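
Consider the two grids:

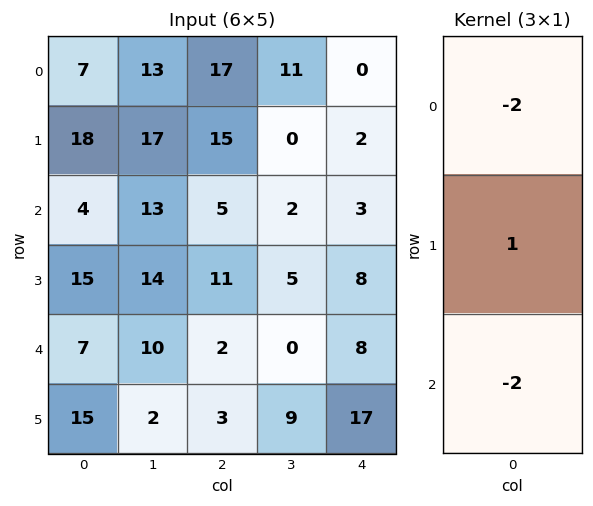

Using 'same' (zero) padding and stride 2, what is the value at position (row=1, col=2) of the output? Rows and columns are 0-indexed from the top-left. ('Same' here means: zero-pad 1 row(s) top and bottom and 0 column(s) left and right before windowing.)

-17

The receptive field on the zero-padded input at this output position is [2 / 3 / 8]. Elementwise product with the kernel and sum: 2·-2 + 3·1 + 8·-2.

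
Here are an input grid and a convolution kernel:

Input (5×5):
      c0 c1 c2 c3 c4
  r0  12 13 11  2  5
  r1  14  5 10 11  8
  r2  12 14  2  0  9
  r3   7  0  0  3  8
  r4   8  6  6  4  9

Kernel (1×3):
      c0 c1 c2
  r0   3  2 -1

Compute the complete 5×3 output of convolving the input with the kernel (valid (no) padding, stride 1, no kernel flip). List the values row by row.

51 59 32
42 24 44
62 46 -3
21 -3 -2
30 26 17

Output[0,0]: The receptive field on the input at this output position is [12 13 11]. Elementwise product with the kernel and sum: 12·3 + 13·2 + 11·-1.
Output[0,1]: The receptive field on the input at this output position is [13 11 2]. Elementwise product with the kernel and sum: 13·3 + 11·2 + 2·-1.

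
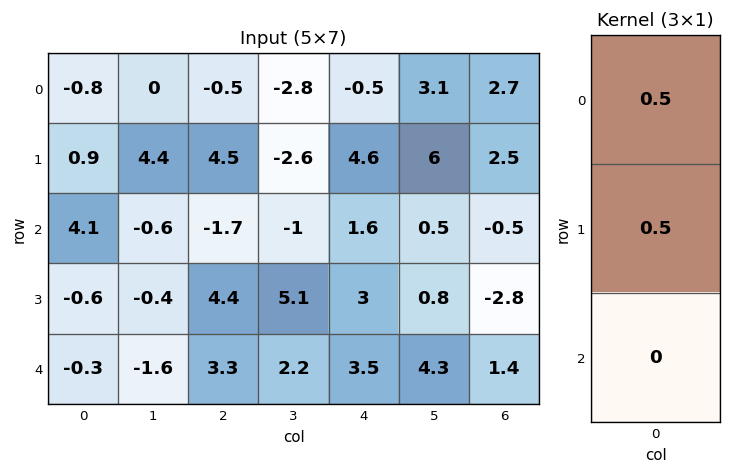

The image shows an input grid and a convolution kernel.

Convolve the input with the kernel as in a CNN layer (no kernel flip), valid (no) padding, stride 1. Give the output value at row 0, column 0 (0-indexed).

0.05

The receptive field on the input at this output position is [-0.8 / 0.9 / 4.1]. Elementwise product with the kernel and sum: -0.8·0.5 + 0.9·0.5.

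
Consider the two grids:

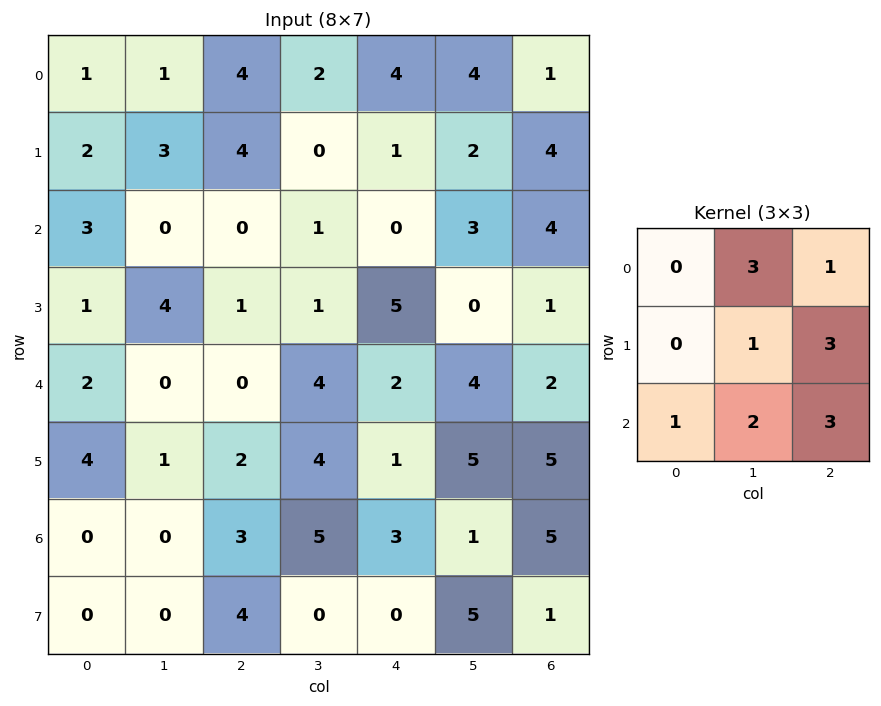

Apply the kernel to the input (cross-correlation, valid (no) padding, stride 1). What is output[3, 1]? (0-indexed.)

The receptive field on the input at this output position is [4 1 1 / 0 0 4 / 1 2 4]. Elementwise product with the kernel and sum: 1·3 + 1·1 + 0·1 + 4·3 + 1·1 + 2·2 + 4·3.

33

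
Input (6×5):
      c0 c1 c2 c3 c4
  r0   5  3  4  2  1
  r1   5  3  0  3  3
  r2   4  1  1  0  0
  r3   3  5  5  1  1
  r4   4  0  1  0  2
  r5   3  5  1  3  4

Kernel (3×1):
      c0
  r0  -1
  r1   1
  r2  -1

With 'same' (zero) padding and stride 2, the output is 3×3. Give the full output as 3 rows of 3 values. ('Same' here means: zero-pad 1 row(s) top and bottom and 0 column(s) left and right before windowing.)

Output[0,0]: The receptive field on the zero-padded input at this output position is [0 / 5 / 5]. Elementwise product with the kernel and sum: 0·-1 + 5·1 + 5·-1.
Output[0,1]: The receptive field on the zero-padded input at this output position is [0 / 4 / 0]. Elementwise product with the kernel and sum: 0·-1 + 4·1 + 0·-1.

0 4 -2
-4 -4 -4
-2 -5 -3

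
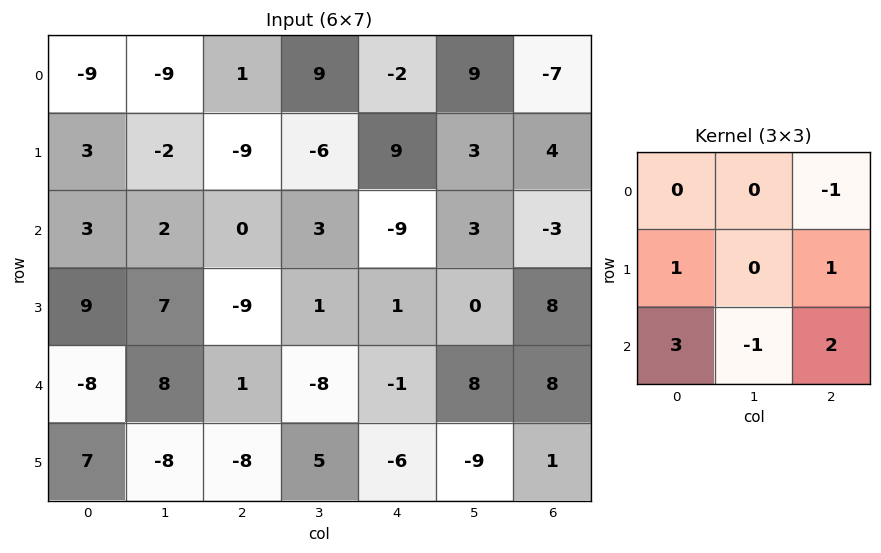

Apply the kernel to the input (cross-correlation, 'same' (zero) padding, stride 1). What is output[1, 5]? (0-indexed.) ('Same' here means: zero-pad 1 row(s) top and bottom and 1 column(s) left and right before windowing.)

-16

The receptive field on the zero-padded input at this output position is [-2 9 -7 / 9 3 4 / -9 3 -3]. Elementwise product with the kernel and sum: -7·-1 + 9·1 + 4·1 + -9·3 + 3·-1 + -3·2.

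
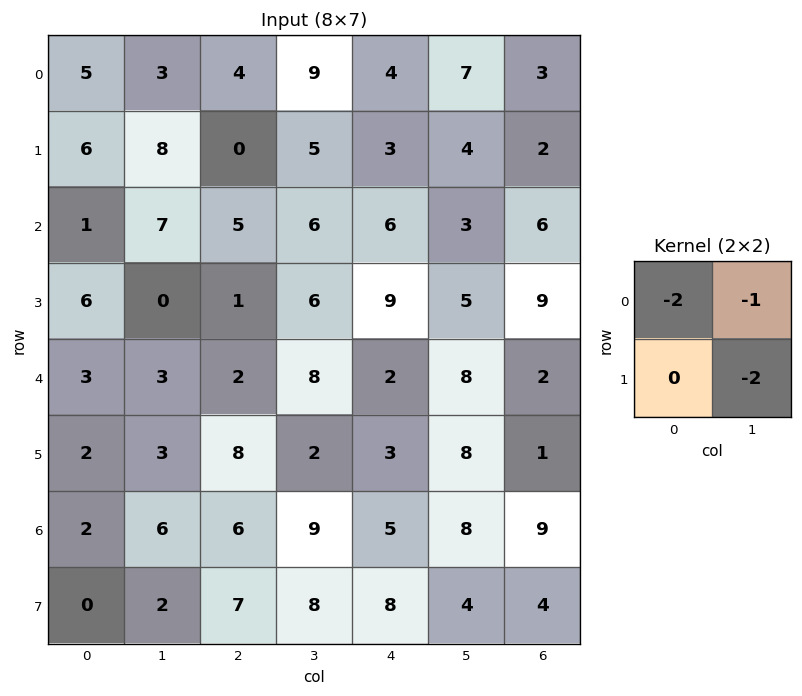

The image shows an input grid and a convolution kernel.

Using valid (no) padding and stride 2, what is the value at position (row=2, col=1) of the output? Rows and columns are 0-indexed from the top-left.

The receptive field on the input at this output position is [2 8 / 8 2]. Elementwise product with the kernel and sum: 2·-2 + 8·-1 + 2·-2.

-16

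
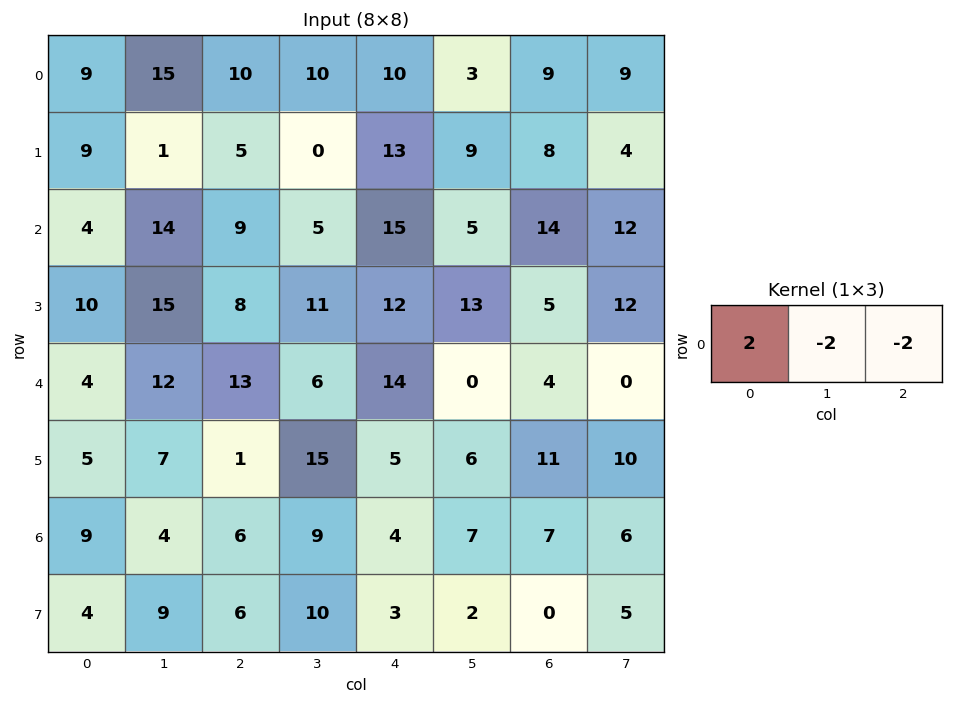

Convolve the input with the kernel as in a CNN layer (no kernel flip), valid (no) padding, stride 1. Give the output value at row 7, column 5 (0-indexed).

The receptive field on the input at this output position is [2 0 5]. Elementwise product with the kernel and sum: 2·2 + 0·-2 + 5·-2.

-6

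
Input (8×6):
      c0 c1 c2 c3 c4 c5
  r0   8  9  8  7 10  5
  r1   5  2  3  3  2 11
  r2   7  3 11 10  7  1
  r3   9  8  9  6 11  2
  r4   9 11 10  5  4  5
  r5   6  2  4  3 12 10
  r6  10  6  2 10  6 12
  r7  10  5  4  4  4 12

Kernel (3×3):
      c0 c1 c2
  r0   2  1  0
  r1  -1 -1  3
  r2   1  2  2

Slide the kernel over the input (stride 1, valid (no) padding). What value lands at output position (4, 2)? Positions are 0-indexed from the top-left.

The receptive field on the input at this output position is [10 5 4 / 4 3 12 / 2 10 6]. Elementwise product with the kernel and sum: 10·2 + 5·1 + 4·-1 + 3·-1 + 12·3 + 2·1 + 10·2 + 6·2.

88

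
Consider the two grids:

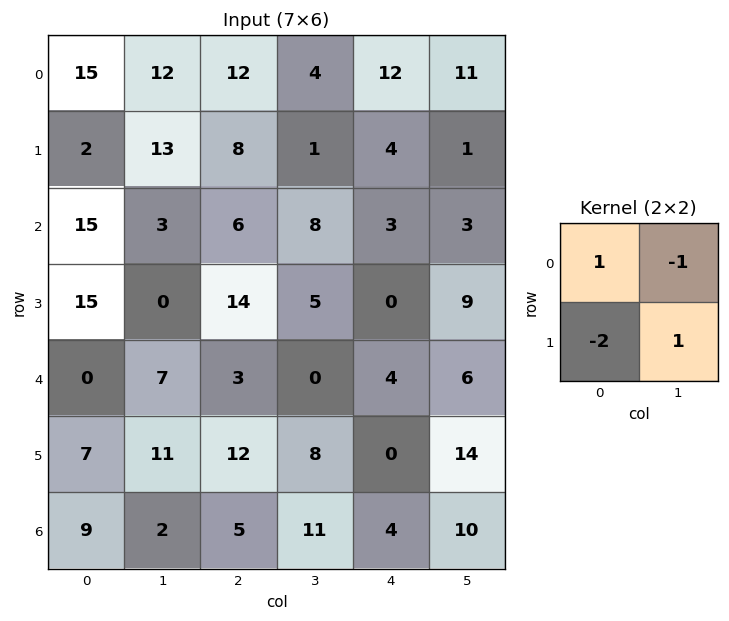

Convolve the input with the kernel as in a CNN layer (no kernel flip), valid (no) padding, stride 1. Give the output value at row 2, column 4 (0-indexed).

9

The receptive field on the input at this output position is [3 3 / 0 9]. Elementwise product with the kernel and sum: 3·1 + 3·-1 + 0·-2 + 9·1.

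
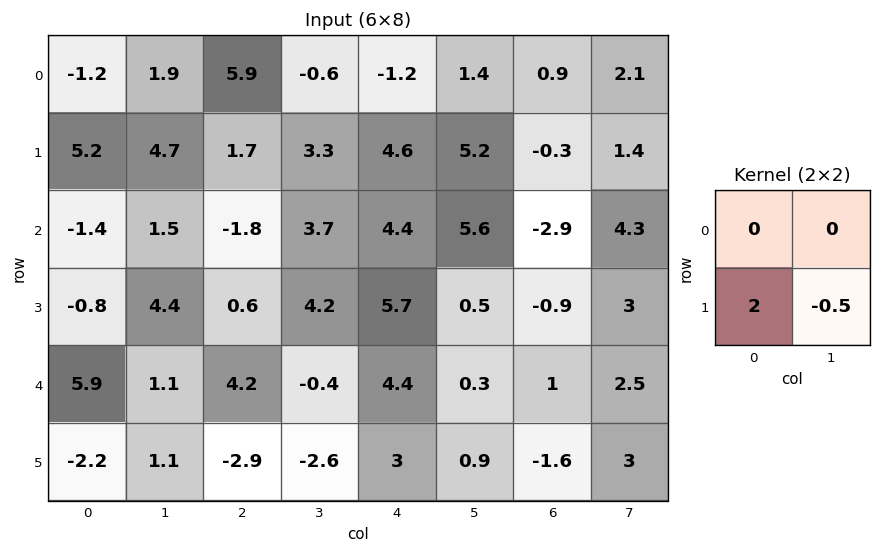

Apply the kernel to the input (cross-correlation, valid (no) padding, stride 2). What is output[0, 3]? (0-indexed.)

-1.3

The receptive field on the input at this output position is [0.9 2.1 / -0.3 1.4]. Elementwise product with the kernel and sum: -0.3·2 + 1.4·-0.5.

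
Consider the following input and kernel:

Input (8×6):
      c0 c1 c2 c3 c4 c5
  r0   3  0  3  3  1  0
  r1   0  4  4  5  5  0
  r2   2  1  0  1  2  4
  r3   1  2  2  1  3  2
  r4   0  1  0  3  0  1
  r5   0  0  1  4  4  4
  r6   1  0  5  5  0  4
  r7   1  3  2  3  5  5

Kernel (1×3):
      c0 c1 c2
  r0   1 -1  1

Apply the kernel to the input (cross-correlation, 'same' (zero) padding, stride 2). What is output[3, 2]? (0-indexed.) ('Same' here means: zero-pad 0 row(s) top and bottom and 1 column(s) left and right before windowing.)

9

The receptive field on the zero-padded input at this output position is [5 0 4]. Elementwise product with the kernel and sum: 5·1 + 0·-1 + 4·1.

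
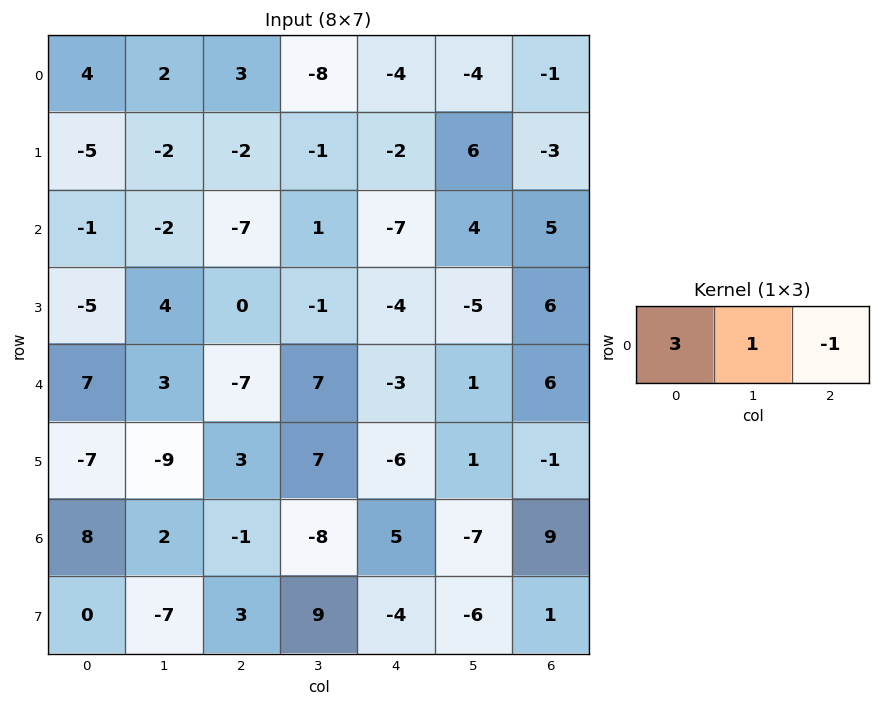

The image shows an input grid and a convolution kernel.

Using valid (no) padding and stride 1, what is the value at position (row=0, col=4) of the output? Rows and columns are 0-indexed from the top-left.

-15

The receptive field on the input at this output position is [-4 -4 -1]. Elementwise product with the kernel and sum: -4·3 + -4·1 + -1·-1.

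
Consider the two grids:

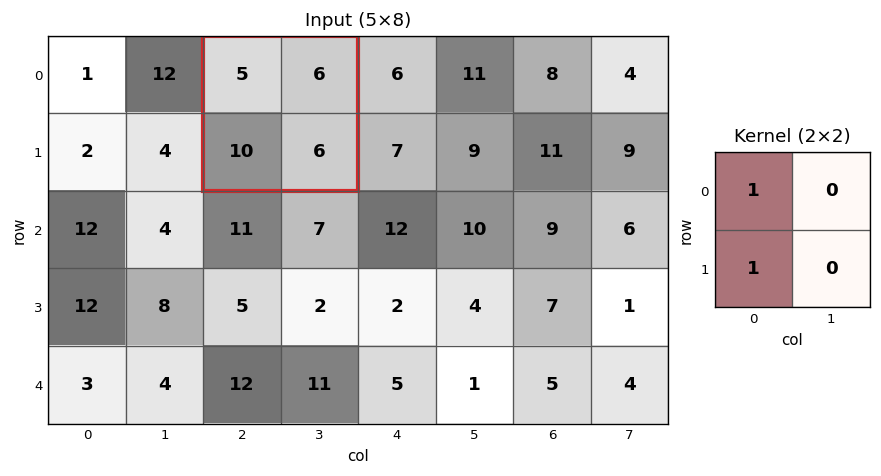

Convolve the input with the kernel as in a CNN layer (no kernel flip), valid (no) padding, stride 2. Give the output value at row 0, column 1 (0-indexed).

The receptive field on the input at this output position is [5 6 / 10 6]. Elementwise product with the kernel and sum: 5·1 + 10·1.

15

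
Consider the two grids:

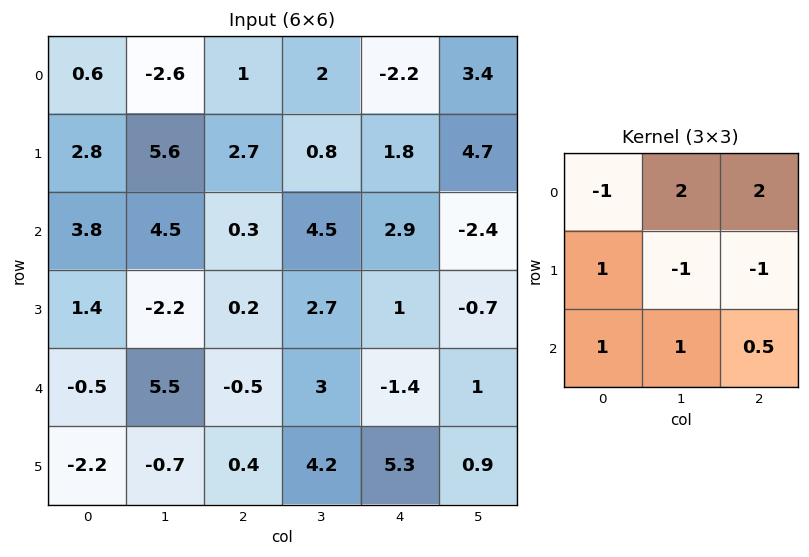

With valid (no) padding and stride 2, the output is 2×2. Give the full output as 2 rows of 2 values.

-0.85 4.95
13.95 12.8

Output[0,0]: The receptive field on the input at this output position is [0.6 -2.6 1 / 2.8 5.6 2.7 / 3.8 4.5 0.3]. Elementwise product with the kernel and sum: 0.6·-1 + -2.6·2 + 1·2 + 2.8·1 + 5.6·-1 + 2.7·-1 + 3.8·1 + 4.5·1 + 0.3·0.5.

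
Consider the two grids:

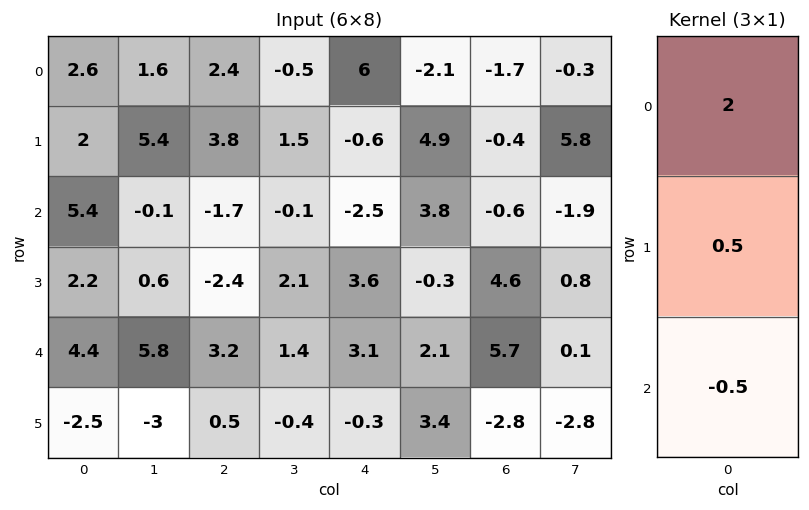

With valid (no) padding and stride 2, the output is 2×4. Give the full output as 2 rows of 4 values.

Output[0,0]: The receptive field on the input at this output position is [2.6 / 2 / 5.4]. Elementwise product with the kernel and sum: 2.6·2 + 2·0.5 + 5.4·-0.5.

3.5 7.55 12.95 -3.3
9.7 -6.2 -4.75 -1.75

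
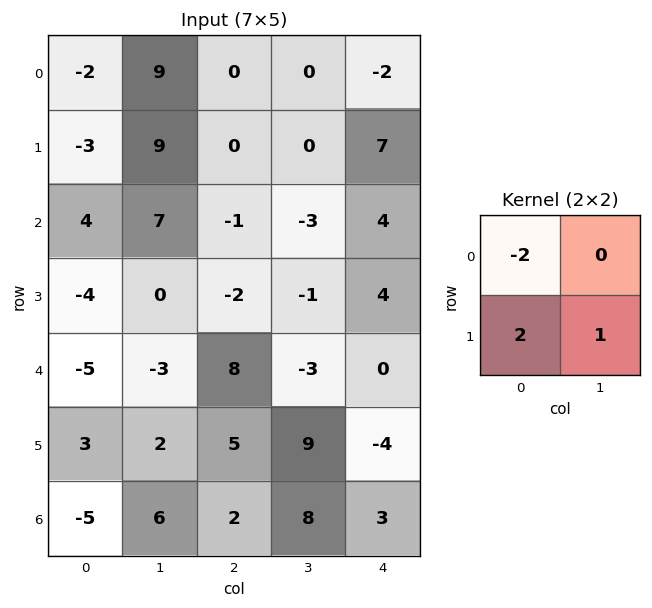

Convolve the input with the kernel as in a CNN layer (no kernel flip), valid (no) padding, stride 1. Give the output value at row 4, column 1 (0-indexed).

The receptive field on the input at this output position is [-3 8 / 2 5]. Elementwise product with the kernel and sum: -3·-2 + 2·2 + 5·1.

15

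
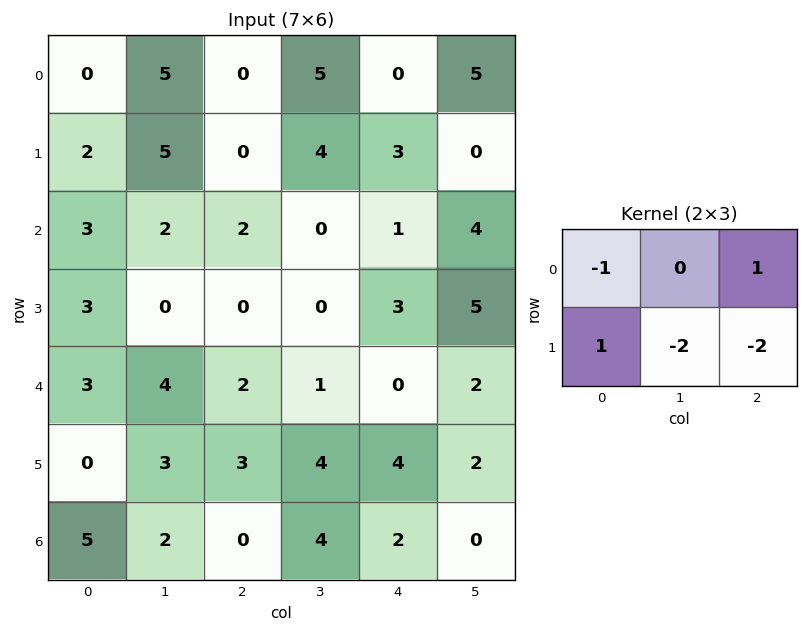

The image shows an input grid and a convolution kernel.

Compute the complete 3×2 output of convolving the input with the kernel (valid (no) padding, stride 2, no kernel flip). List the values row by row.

-8 -14
2 -7
-13 -15

Output[0,0]: The receptive field on the input at this output position is [0 5 0 / 2 5 0]. Elementwise product with the kernel and sum: 0·-1 + 0·1 + 2·1 + 5·-2 + 0·-2.
Output[0,1]: The receptive field on the input at this output position is [0 5 0 / 0 4 3]. Elementwise product with the kernel and sum: 0·-1 + 0·1 + 0·1 + 4·-2 + 3·-2.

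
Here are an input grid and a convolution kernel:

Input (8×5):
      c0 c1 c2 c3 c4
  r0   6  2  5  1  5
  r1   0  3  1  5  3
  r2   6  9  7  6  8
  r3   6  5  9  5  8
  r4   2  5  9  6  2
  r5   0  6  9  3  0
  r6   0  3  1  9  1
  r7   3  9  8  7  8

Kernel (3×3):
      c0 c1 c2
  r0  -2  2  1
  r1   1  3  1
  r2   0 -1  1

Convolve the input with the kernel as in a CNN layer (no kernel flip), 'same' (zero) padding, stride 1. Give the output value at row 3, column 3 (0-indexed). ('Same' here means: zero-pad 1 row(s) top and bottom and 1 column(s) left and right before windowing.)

34

The receptive field on the zero-padded input at this output position is [7 6 8 / 9 5 8 / 9 6 2]. Elementwise product with the kernel and sum: 7·-2 + 6·2 + 8·1 + 9·1 + 5·3 + 8·1 + 6·-1 + 2·1.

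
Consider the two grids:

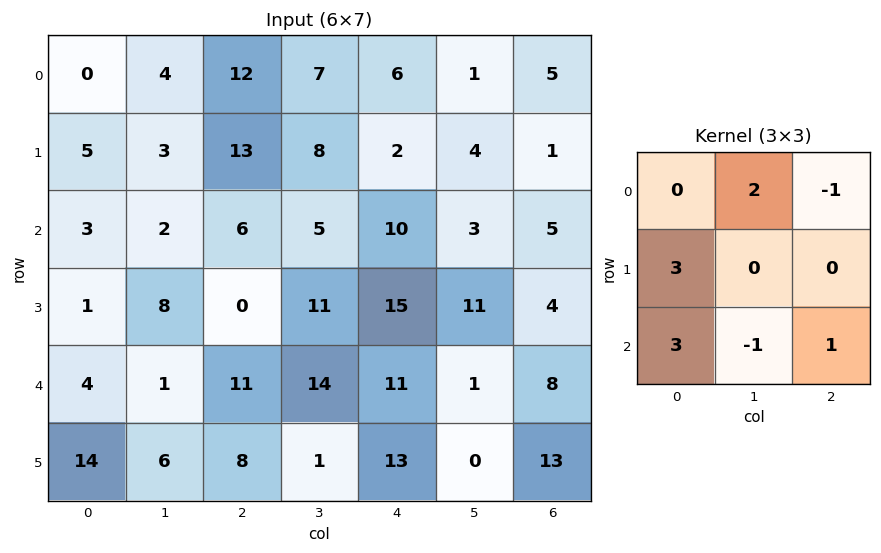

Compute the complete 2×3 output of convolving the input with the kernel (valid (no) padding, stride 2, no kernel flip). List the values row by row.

Output[0,0]: The receptive field on the input at this output position is [0 4 12 / 5 3 13 / 3 2 6]. Elementwise product with the kernel and sum: 4·2 + 12·-1 + 5·3 + 3·3 + 2·-1 + 6·1.
Output[0,1]: The receptive field on the input at this output position is [12 7 6 / 13 8 2 / 6 5 10]. Elementwise product with the kernel and sum: 7·2 + 6·-1 + 13·3 + 6·3 + 5·-1 + 10·1.

24 70 35
23 30 86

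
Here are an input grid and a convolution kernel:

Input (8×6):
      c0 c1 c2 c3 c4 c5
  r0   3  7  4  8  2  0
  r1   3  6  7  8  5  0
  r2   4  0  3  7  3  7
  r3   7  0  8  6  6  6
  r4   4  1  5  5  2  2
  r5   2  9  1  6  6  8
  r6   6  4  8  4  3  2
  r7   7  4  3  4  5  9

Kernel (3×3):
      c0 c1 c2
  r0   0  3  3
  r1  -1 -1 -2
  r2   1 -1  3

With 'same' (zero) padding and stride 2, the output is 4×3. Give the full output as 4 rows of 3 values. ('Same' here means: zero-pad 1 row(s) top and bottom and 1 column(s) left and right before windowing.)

-2 -4 -7
16 38 9
40 52 49
24 14 57

Output[0,0]: The receptive field on the zero-padded input at this output position is [0 0 0 / 0 3 7 / 0 3 6]. Elementwise product with the kernel and sum: 0·3 + 0·3 + 0·-1 + 3·-1 + 7·-2 + 0·1 + 3·-1 + 6·3.
Output[0,1]: The receptive field on the zero-padded input at this output position is [0 0 0 / 7 4 8 / 6 7 8]. Elementwise product with the kernel and sum: 0·3 + 0·3 + 7·-1 + 4·-1 + 8·-2 + 6·1 + 7·-1 + 8·3.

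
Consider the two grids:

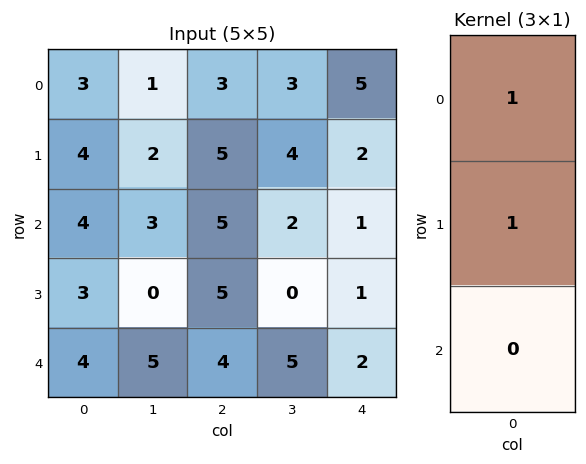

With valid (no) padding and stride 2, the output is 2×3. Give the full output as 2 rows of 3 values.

Output[0,0]: The receptive field on the input at this output position is [3 / 4 / 4]. Elementwise product with the kernel and sum: 3·1 + 4·1.

7 8 7
7 10 2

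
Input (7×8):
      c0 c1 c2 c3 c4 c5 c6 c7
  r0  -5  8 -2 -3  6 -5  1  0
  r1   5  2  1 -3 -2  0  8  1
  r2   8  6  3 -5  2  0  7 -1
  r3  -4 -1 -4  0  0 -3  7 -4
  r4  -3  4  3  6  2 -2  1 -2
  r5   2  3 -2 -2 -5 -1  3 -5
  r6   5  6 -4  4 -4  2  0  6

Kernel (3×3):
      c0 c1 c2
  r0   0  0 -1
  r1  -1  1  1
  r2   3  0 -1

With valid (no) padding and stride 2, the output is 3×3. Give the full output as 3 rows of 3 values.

21 -5 8
-16 9 2
15 -15 -6

Output[0,0]: The receptive field on the input at this output position is [-5 8 -2 / 5 2 1 / 8 6 3]. Elementwise product with the kernel and sum: -2·-1 + 5·-1 + 2·1 + 1·1 + 8·3 + 3·-1.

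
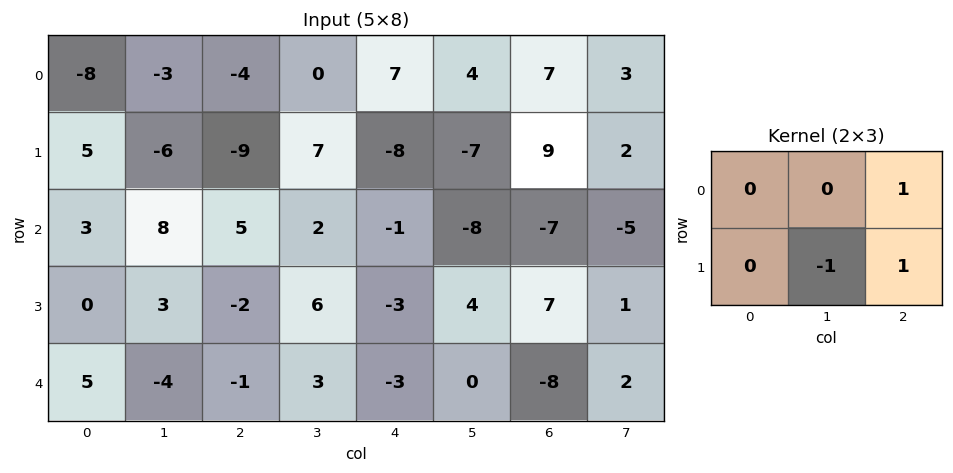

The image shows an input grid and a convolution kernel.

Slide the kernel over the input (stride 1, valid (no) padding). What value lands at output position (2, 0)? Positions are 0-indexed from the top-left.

The receptive field on the input at this output position is [3 8 5 / 0 3 -2]. Elementwise product with the kernel and sum: 5·1 + 3·-1 + -2·1.

0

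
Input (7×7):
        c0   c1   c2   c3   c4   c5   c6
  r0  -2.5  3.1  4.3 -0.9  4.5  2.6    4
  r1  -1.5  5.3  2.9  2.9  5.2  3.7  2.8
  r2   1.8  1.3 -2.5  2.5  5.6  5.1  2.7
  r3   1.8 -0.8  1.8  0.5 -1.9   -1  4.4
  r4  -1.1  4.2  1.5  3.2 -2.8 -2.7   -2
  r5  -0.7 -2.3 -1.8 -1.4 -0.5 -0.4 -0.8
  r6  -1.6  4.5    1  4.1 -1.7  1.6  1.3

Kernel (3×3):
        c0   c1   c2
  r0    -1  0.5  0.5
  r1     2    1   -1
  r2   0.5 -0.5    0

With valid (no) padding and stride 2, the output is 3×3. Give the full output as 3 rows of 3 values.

5.85 -1.5 10.35
-4.05 11.7 -10.95
-1 -7.35 -1.8

Output[0,0]: The receptive field on the input at this output position is [-2.5 3.1 4.3 / -1.5 5.3 2.9 / 1.8 1.3 -2.5]. Elementwise product with the kernel and sum: -2.5·-1 + 3.1·0.5 + 4.3·0.5 + -1.5·2 + 5.3·1 + 2.9·-1 + 1.8·0.5 + 1.3·-0.5.
Output[0,1]: The receptive field on the input at this output position is [4.3 -0.9 4.5 / 2.9 2.9 5.2 / -2.5 2.5 5.6]. Elementwise product with the kernel and sum: 4.3·-1 + -0.9·0.5 + 4.5·0.5 + 2.9·2 + 2.9·1 + 5.2·-1 + -2.5·0.5 + 2.5·-0.5.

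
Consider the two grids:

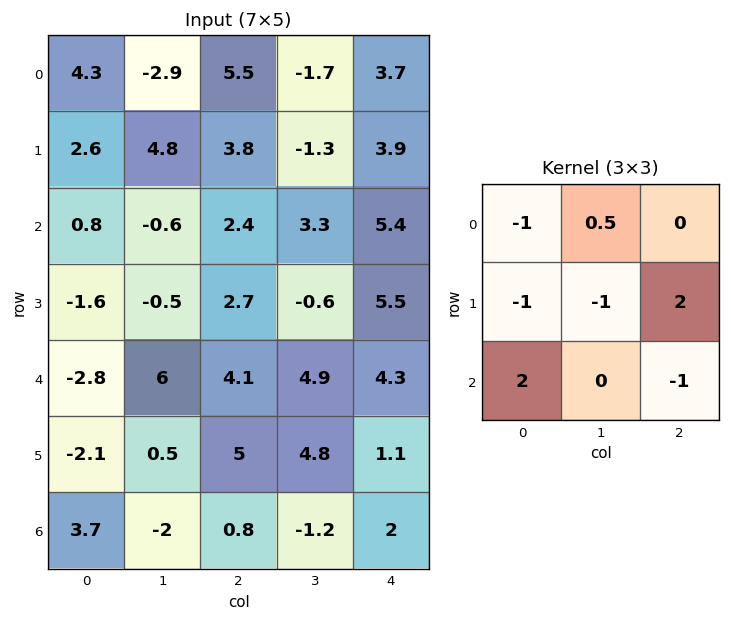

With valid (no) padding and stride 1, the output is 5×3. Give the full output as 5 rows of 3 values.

-6.35 -10.05 -1.65
-1.5 1.5 0.55
-3.3 5.5 12.05
-2.85 -2.25 5.5
24 -2.65 -9.65

Output[0,0]: The receptive field on the input at this output position is [4.3 -2.9 5.5 / 2.6 4.8 3.8 / 0.8 -0.6 2.4]. Elementwise product with the kernel and sum: 4.3·-1 + -2.9·0.5 + 2.6·-1 + 4.8·-1 + 3.8·2 + 0.8·2 + 2.4·-1.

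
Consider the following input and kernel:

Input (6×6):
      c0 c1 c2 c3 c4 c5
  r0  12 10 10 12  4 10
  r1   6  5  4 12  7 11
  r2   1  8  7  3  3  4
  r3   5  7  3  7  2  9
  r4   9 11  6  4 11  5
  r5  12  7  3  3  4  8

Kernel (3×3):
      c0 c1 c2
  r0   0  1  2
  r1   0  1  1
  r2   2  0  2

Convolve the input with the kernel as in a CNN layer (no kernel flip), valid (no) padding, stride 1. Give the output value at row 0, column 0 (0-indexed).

The receptive field on the input at this output position is [12 10 10 / 6 5 4 / 1 8 7]. Elementwise product with the kernel and sum: 10·1 + 10·2 + 5·1 + 4·1 + 1·2 + 7·2.

55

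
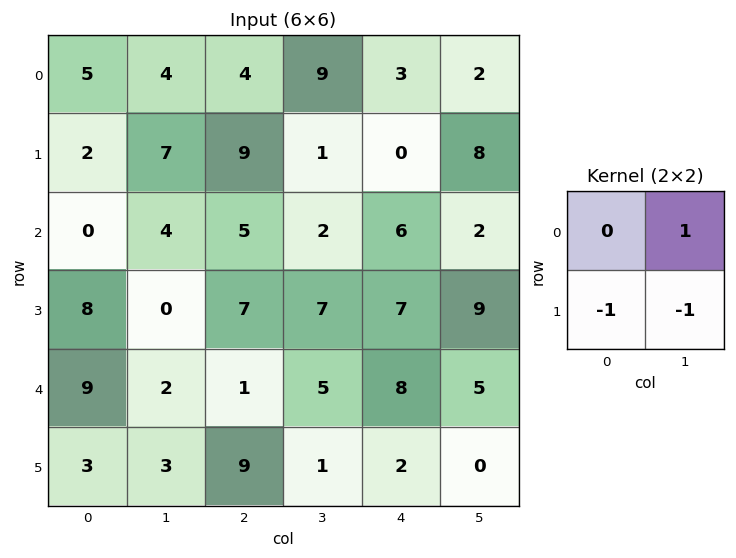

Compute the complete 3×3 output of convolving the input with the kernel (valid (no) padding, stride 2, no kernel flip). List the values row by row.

-5 -1 -6
-4 -12 -14
-4 -5 3

Output[0,0]: The receptive field on the input at this output position is [5 4 / 2 7]. Elementwise product with the kernel and sum: 4·1 + 2·-1 + 7·-1.
Output[0,1]: The receptive field on the input at this output position is [4 9 / 9 1]. Elementwise product with the kernel and sum: 9·1 + 9·-1 + 1·-1.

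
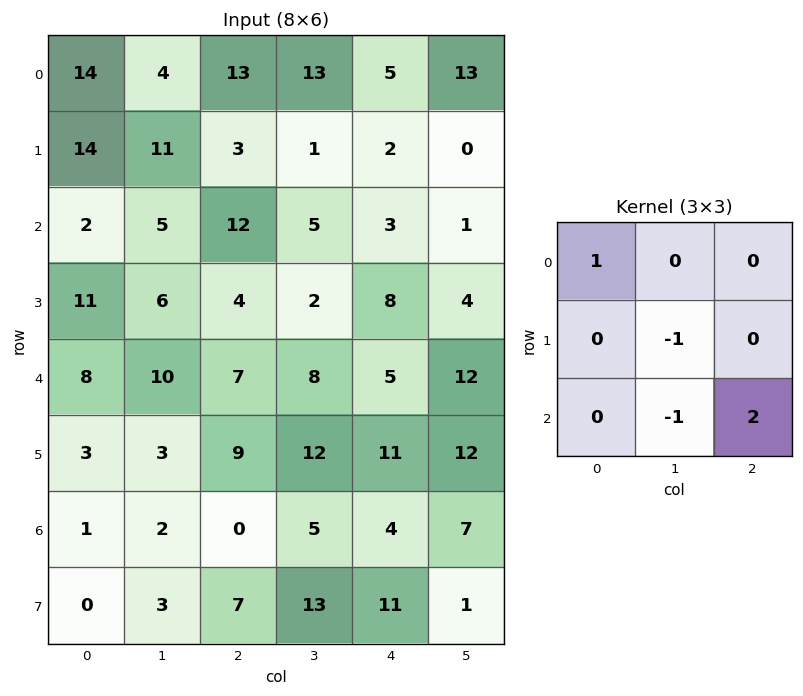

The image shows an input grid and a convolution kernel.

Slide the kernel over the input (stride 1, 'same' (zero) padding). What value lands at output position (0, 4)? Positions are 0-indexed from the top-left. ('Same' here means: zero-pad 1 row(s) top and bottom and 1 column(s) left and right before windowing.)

-7

The receptive field on the zero-padded input at this output position is [0 0 0 / 13 5 13 / 1 2 0]. Elementwise product with the kernel and sum: 0·1 + 5·-1 + 2·-1 + 0·2.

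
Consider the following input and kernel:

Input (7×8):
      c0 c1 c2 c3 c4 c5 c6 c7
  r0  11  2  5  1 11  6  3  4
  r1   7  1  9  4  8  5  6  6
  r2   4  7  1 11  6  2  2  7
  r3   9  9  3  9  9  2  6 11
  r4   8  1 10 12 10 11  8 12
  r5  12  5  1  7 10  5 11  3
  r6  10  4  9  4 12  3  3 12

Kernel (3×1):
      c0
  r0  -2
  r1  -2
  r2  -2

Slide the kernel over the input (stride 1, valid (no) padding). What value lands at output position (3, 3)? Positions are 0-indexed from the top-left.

The receptive field on the input at this output position is [9 / 12 / 7]. Elementwise product with the kernel and sum: 9·-2 + 12·-2 + 7·-2.

-56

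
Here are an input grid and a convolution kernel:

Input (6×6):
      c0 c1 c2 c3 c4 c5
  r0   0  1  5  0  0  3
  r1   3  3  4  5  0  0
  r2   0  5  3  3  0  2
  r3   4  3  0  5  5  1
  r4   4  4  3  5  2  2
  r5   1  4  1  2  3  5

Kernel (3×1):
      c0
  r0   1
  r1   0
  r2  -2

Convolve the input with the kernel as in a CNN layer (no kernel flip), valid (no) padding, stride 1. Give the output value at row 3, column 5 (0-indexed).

The receptive field on the input at this output position is [1 / 2 / 5]. Elementwise product with the kernel and sum: 1·1 + 5·-2.

-9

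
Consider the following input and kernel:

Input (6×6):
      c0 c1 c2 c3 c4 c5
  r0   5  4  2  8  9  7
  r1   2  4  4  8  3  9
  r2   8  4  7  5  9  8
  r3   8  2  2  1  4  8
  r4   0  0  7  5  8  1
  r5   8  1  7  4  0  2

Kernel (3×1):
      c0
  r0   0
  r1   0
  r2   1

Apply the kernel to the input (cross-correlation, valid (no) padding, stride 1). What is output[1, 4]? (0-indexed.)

4

The receptive field on the input at this output position is [3 / 9 / 4]. Elementwise product with the kernel and sum: 4·1.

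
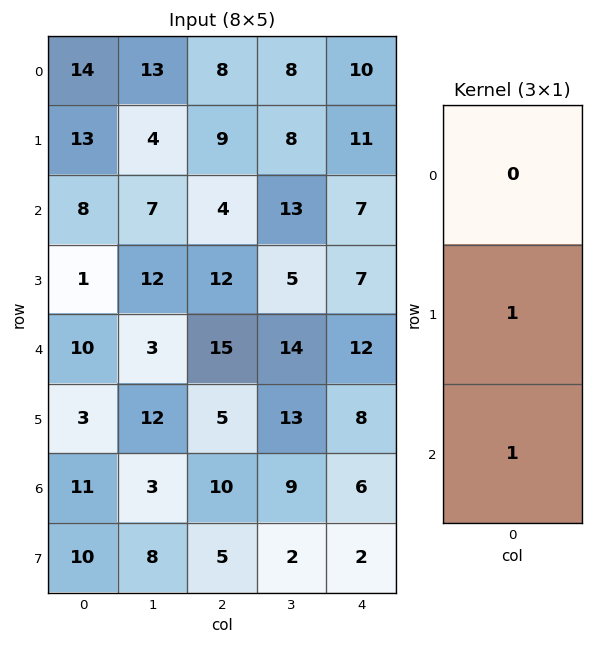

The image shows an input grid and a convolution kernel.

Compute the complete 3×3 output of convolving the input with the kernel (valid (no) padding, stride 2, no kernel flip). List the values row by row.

21 13 18
11 27 19
14 15 14

Output[0,0]: The receptive field on the input at this output position is [14 / 13 / 8]. Elementwise product with the kernel and sum: 13·1 + 8·1.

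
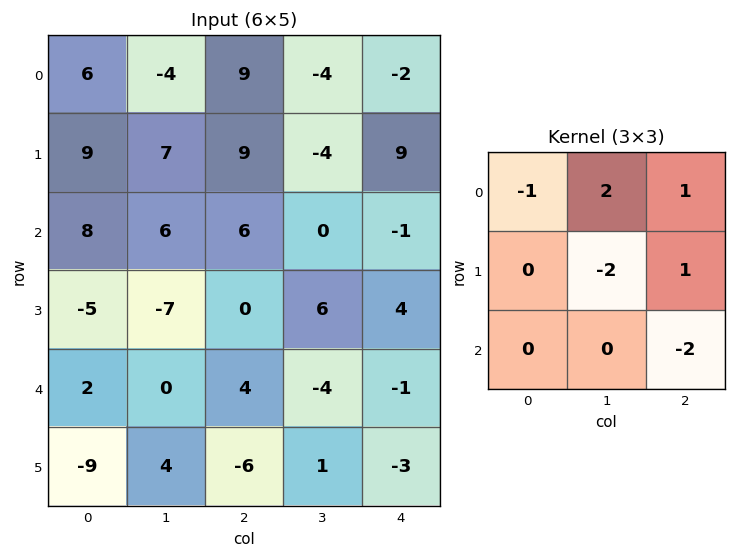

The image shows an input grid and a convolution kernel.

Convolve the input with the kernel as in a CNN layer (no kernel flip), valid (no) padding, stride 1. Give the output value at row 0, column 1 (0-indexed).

The receptive field on the input at this output position is [-4 9 -4 / 7 9 -4 / 6 6 0]. Elementwise product with the kernel and sum: -4·-1 + 9·2 + -4·1 + 9·-2 + -4·1 + 0·-2.

-4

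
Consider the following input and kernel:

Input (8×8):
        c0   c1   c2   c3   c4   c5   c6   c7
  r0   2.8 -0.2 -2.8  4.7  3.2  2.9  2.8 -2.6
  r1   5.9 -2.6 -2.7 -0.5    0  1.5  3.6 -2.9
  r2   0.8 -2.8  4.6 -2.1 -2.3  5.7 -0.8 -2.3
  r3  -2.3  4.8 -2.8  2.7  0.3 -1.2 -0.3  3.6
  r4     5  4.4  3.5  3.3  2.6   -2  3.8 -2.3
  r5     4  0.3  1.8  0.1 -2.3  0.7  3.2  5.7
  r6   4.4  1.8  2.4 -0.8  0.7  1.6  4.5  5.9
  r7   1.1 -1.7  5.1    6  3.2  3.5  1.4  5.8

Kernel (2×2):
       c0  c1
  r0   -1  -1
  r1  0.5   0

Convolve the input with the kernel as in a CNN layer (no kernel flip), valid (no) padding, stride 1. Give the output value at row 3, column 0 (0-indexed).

0

The receptive field on the input at this output position is [-2.3 4.8 / 5 4.4]. Elementwise product with the kernel and sum: -2.3·-1 + 4.8·-1 + 5·0.5.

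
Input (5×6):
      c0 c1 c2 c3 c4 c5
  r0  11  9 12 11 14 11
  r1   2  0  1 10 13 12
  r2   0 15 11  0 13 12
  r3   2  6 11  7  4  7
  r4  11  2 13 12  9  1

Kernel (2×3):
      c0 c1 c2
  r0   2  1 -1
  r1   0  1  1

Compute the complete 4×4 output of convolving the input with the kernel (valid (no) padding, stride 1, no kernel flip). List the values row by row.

20 30 44 50
29 2 12 46
21 59 20 12
14 41 46 21

Output[0,0]: The receptive field on the input at this output position is [11 9 12 / 2 0 1]. Elementwise product with the kernel and sum: 11·2 + 9·1 + 12·-1 + 0·1 + 1·1.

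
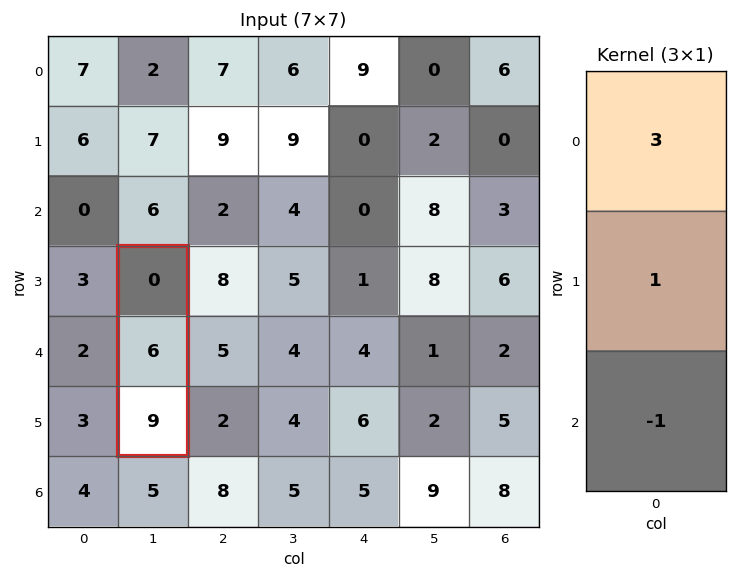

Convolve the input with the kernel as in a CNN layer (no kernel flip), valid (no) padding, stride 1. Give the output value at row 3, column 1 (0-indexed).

The receptive field on the input at this output position is [0 / 6 / 9]. Elementwise product with the kernel and sum: 0·3 + 6·1 + 9·-1.

-3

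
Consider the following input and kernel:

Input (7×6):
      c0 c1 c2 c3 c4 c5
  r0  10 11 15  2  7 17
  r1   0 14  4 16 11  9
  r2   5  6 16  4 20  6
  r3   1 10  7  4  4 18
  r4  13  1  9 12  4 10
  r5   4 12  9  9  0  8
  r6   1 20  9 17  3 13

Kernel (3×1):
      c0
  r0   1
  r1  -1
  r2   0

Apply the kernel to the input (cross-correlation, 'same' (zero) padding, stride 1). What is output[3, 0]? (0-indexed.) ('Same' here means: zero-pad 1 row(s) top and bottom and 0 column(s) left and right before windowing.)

4

The receptive field on the zero-padded input at this output position is [5 / 1 / 13]. Elementwise product with the kernel and sum: 5·1 + 1·-1.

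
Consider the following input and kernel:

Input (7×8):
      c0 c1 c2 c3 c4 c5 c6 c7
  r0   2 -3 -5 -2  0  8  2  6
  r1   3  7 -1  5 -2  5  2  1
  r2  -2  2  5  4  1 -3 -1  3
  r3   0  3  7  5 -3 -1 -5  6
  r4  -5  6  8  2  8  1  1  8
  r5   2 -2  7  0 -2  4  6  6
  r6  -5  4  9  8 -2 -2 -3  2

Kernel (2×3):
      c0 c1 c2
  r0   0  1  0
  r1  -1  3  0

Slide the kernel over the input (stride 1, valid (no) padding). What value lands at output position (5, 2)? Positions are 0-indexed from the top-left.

15

The receptive field on the input at this output position is [7 0 -2 / 9 8 -2]. Elementwise product with the kernel and sum: 0·1 + 9·-1 + 8·3.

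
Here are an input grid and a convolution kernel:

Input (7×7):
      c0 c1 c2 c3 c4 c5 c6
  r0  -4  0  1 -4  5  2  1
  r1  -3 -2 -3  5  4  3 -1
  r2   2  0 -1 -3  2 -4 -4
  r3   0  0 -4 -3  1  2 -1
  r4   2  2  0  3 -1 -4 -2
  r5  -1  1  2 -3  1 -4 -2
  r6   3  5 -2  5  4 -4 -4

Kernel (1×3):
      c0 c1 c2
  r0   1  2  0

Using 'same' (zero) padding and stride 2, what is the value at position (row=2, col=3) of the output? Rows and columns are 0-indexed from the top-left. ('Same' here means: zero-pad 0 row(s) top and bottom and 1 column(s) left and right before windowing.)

The receptive field on the zero-padded input at this output position is [-4 -2 0]. Elementwise product with the kernel and sum: -4·1 + -2·2.

-8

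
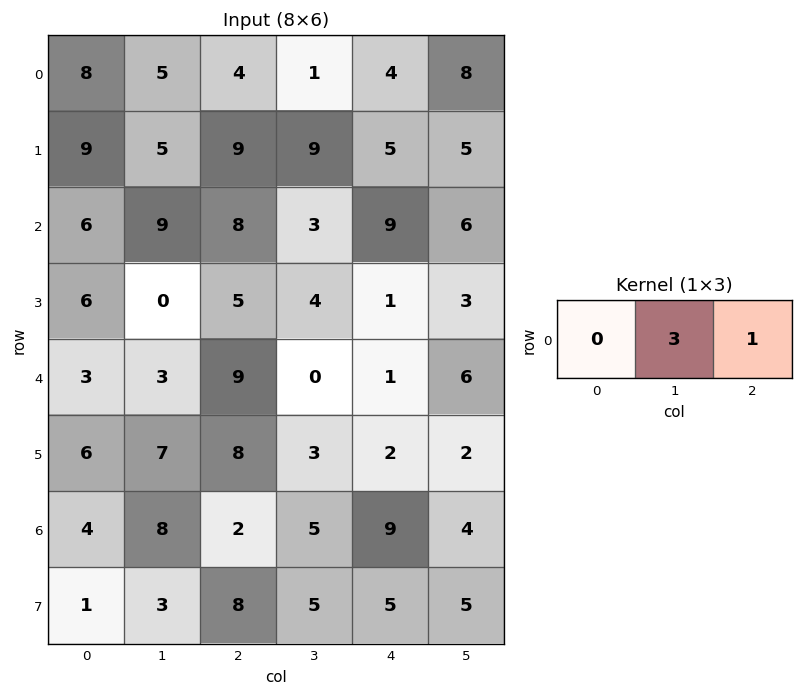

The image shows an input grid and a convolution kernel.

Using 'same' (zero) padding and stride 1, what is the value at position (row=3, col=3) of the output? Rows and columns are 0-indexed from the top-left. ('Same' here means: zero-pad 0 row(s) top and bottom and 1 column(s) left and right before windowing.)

13

The receptive field on the zero-padded input at this output position is [5 4 1]. Elementwise product with the kernel and sum: 4·3 + 1·1.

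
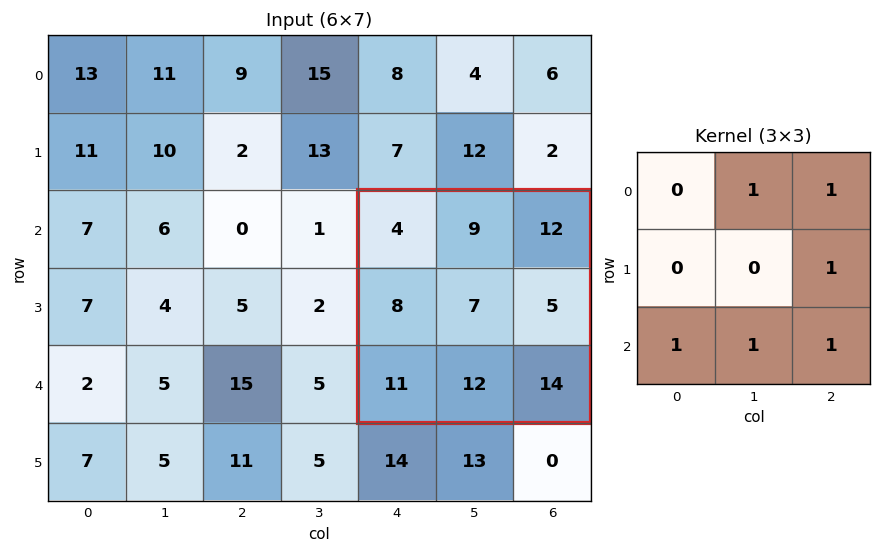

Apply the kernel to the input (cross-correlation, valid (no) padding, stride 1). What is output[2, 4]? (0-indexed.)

63

The receptive field on the input at this output position is [4 9 12 / 8 7 5 / 11 12 14]. Elementwise product with the kernel and sum: 9·1 + 12·1 + 5·1 + 11·1 + 12·1 + 14·1.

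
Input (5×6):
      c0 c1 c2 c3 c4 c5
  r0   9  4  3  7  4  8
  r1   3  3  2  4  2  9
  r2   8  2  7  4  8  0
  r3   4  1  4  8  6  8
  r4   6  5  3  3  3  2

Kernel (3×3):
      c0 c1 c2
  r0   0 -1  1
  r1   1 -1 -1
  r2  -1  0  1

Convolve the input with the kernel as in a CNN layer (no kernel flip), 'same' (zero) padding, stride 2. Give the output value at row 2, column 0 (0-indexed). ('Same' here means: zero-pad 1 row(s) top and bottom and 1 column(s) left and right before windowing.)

-14

The receptive field on the zero-padded input at this output position is [0 4 1 / 0 6 5 / 0 0 0]. Elementwise product with the kernel and sum: 4·-1 + 1·1 + 0·1 + 6·-1 + 5·-1 + 0·-1 + 0·1.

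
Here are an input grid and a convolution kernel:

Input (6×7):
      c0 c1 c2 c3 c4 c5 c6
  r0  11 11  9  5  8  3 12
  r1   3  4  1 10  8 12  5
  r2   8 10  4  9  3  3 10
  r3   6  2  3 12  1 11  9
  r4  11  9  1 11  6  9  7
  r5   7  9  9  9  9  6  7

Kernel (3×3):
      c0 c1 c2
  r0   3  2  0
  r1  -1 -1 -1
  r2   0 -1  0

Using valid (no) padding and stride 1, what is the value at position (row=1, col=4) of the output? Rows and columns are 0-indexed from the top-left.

21

The receptive field on the input at this output position is [8 12 5 / 3 3 10 / 1 11 9]. Elementwise product with the kernel and sum: 8·3 + 12·2 + 3·-1 + 3·-1 + 10·-1 + 11·-1.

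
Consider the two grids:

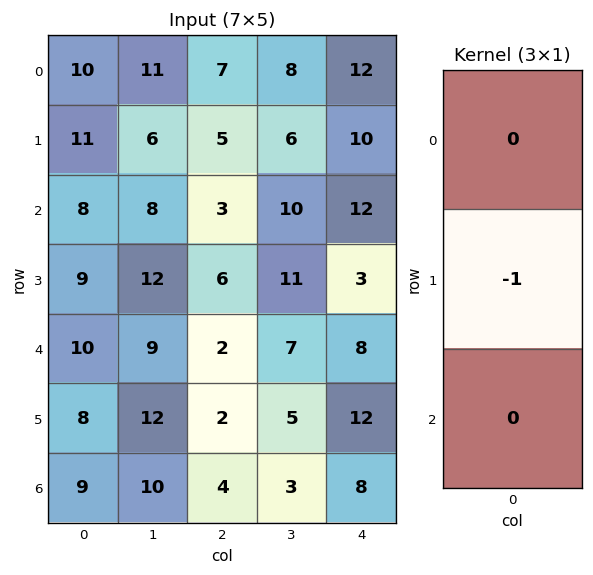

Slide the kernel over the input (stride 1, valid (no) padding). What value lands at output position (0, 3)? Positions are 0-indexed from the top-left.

-6

The receptive field on the input at this output position is [8 / 6 / 10]. Elementwise product with the kernel and sum: 6·-1.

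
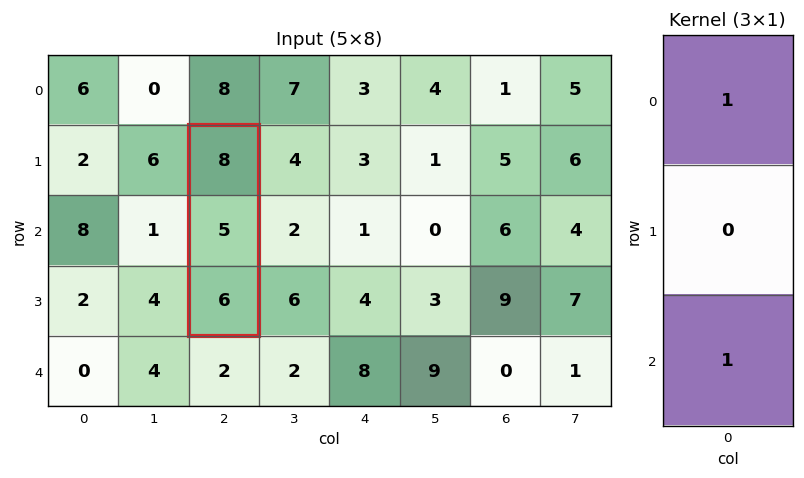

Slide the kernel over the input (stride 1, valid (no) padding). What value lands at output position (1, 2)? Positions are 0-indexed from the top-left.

14

The receptive field on the input at this output position is [8 / 5 / 6]. Elementwise product with the kernel and sum: 8·1 + 6·1.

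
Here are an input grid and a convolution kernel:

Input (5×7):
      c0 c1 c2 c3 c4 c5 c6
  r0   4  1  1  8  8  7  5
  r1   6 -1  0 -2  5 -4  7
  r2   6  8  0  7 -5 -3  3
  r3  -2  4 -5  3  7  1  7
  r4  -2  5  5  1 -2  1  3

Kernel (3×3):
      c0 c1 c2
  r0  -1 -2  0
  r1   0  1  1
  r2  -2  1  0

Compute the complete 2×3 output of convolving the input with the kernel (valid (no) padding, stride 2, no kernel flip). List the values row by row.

Output[0,0]: The receptive field on the input at this output position is [4 1 1 / 6 -1 0 / 6 8 0]. Elementwise product with the kernel and sum: 4·-1 + 1·-2 + -1·1 + 0·1 + 6·-2 + 8·1.
Output[0,1]: The receptive field on the input at this output position is [1 8 8 / 0 -2 5 / 0 7 -5]. Elementwise product with the kernel and sum: 1·-1 + 8·-2 + -2·1 + 5·1 + 0·-2 + 7·1.

-11 -7 -12
-14 -13 24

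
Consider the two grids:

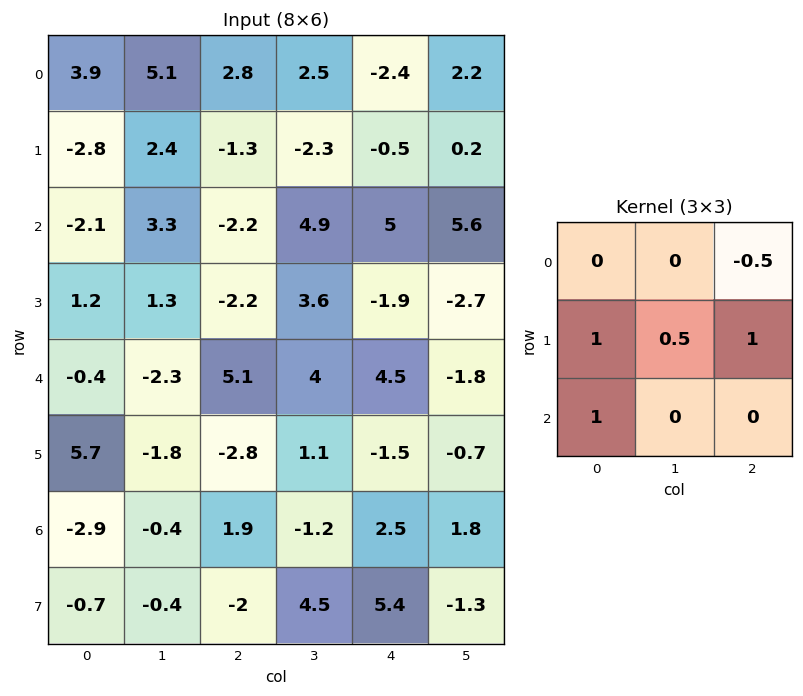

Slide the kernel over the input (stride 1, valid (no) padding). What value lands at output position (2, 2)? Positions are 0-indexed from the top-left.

The receptive field on the input at this output position is [-2.2 4.9 5 / -2.2 3.6 -1.9 / 5.1 4 4.5]. Elementwise product with the kernel and sum: 5·-0.5 + -2.2·1 + 3.6·0.5 + -1.9·1 + 5.1·1.

0.3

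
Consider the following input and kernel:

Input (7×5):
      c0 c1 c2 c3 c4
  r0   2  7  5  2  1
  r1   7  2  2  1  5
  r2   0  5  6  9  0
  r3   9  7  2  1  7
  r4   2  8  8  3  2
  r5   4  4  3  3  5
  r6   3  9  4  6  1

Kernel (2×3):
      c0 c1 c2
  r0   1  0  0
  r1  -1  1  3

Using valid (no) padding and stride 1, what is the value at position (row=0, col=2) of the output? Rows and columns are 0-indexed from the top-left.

The receptive field on the input at this output position is [5 2 1 / 2 1 5]. Elementwise product with the kernel and sum: 5·1 + 2·-1 + 1·1 + 5·3.

19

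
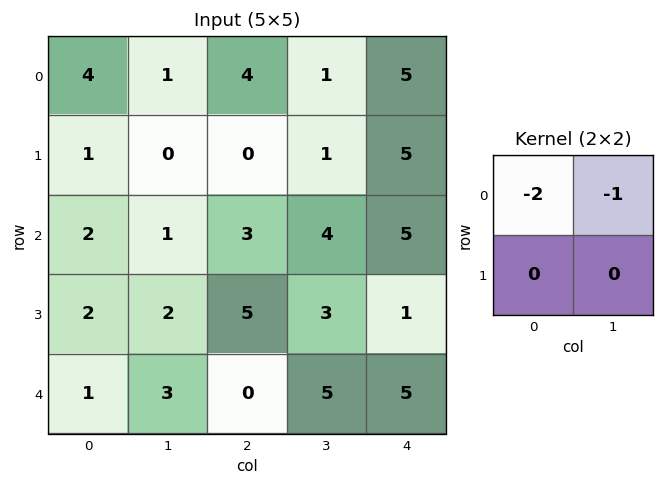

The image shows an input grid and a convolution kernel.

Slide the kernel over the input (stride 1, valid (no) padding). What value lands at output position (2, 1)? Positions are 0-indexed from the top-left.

-5

The receptive field on the input at this output position is [1 3 / 2 5]. Elementwise product with the kernel and sum: 1·-2 + 3·-1.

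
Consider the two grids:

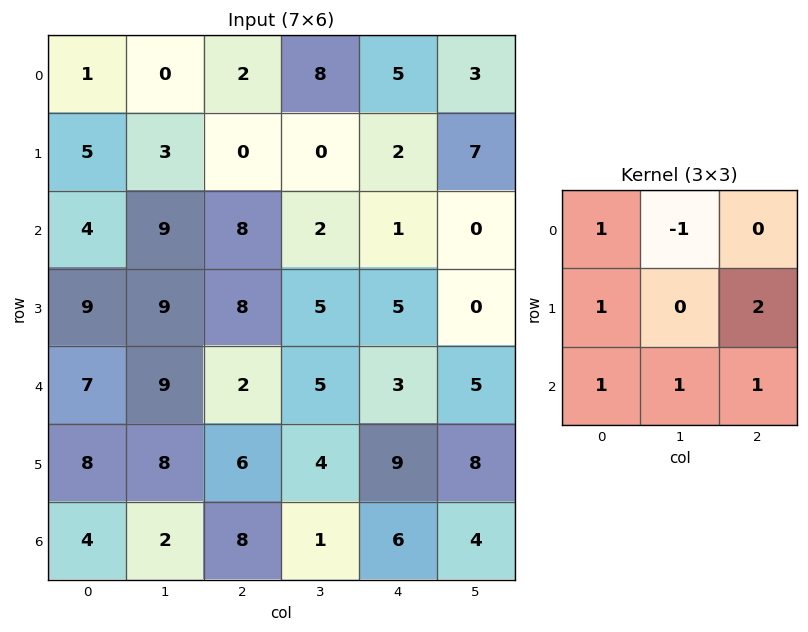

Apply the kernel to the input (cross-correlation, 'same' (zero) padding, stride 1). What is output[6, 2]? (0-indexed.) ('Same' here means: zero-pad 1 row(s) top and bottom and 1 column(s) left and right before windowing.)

6

The receptive field on the zero-padded input at this output position is [8 6 4 / 2 8 1 / 0 0 0]. Elementwise product with the kernel and sum: 8·1 + 6·-1 + 2·1 + 1·2 + 0·1 + 0·1 + 0·1.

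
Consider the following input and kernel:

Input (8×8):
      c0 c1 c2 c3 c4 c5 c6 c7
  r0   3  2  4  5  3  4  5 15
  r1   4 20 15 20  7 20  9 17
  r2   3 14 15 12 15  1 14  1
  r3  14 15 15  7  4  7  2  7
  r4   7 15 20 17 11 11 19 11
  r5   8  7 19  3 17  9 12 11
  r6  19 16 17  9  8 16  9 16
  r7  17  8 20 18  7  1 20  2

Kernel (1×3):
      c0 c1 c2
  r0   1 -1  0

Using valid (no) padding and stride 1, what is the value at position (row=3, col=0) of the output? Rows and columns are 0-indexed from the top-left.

-1

The receptive field on the input at this output position is [14 15 15]. Elementwise product with the kernel and sum: 14·1 + 15·-1.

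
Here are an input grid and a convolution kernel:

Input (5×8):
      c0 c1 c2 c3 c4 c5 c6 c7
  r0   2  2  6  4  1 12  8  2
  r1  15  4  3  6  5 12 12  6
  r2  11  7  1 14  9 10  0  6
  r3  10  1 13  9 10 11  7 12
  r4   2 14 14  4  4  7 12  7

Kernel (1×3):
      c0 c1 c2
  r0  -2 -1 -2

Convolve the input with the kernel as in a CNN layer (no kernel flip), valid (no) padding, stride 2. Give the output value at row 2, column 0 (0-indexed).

The receptive field on the input at this output position is [2 14 14]. Elementwise product with the kernel and sum: 2·-2 + 14·-1 + 14·-2.

-46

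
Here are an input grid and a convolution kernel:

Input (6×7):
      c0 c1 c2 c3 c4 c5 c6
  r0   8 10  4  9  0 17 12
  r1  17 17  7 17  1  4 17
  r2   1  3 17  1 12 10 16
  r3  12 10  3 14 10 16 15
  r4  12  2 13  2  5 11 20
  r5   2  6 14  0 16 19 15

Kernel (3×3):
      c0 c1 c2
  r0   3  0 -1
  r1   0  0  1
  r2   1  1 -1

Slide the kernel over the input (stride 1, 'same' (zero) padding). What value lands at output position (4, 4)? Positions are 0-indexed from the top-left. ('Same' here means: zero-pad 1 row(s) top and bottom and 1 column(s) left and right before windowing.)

34

The receptive field on the zero-padded input at this output position is [14 10 16 / 2 5 11 / 0 16 19]. Elementwise product with the kernel and sum: 14·3 + 16·-1 + 11·1 + 0·1 + 16·1 + 19·-1.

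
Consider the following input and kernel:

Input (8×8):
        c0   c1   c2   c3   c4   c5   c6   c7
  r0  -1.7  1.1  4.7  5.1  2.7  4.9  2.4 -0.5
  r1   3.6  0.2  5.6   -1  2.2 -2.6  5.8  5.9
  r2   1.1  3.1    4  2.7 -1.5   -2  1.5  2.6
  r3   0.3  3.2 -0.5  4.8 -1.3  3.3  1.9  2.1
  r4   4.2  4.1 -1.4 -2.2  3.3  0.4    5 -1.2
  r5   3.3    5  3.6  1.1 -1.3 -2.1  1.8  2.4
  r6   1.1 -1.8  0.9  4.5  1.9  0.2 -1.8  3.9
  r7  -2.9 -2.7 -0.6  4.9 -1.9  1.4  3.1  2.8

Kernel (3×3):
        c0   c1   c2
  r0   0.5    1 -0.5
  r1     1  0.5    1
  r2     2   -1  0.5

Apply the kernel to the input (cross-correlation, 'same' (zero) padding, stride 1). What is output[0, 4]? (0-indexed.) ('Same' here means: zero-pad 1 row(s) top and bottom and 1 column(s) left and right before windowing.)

5.85

The receptive field on the zero-padded input at this output position is [0 0 0 / 5.1 2.7 4.9 / -1 2.2 -2.6]. Elementwise product with the kernel and sum: 0·0.5 + 0·1 + 0·-0.5 + 5.1·1 + 2.7·0.5 + 4.9·1 + -1·2 + 2.2·-1 + -2.6·0.5.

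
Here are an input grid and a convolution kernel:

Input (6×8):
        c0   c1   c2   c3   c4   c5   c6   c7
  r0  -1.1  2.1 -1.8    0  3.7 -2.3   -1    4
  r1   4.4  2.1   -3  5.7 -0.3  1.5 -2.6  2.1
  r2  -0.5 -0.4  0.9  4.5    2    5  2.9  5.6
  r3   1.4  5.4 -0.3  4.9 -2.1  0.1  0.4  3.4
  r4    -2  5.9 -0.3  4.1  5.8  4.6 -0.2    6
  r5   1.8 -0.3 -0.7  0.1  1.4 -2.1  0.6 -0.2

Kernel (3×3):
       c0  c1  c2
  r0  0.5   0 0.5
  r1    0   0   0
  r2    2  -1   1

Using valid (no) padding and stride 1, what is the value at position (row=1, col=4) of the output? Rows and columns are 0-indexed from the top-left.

The receptive field on the input at this output position is [-0.3 1.5 -2.6 / 2 5 2.9 / -2.1 0.1 0.4]. Elementwise product with the kernel and sum: -0.3·0.5 + -2.6·0.5 + -2.1·2 + 0.1·-1 + 0.4·1.

-5.35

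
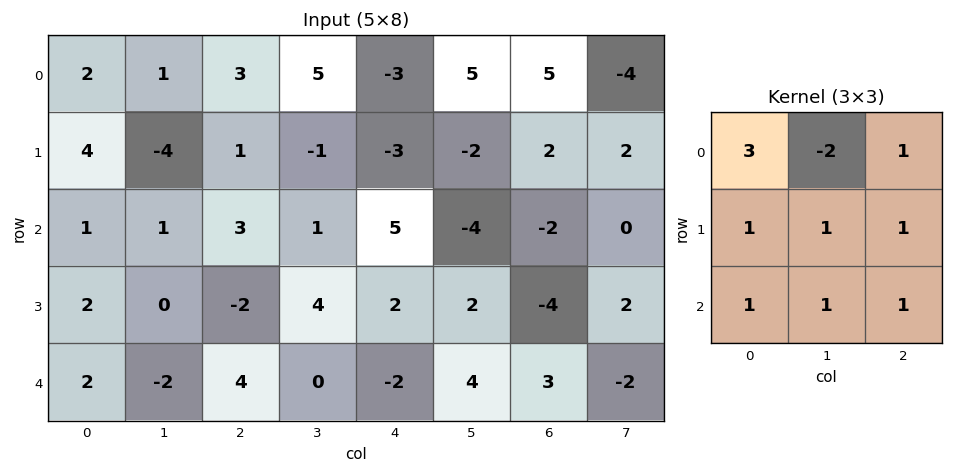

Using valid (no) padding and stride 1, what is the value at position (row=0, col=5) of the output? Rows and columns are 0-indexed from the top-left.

-3

The receptive field on the input at this output position is [5 5 -4 / -2 2 2 / -4 -2 0]. Elementwise product with the kernel and sum: 5·3 + 5·-2 + -4·1 + -2·1 + 2·1 + 2·1 + -4·1 + -2·1 + 0·1.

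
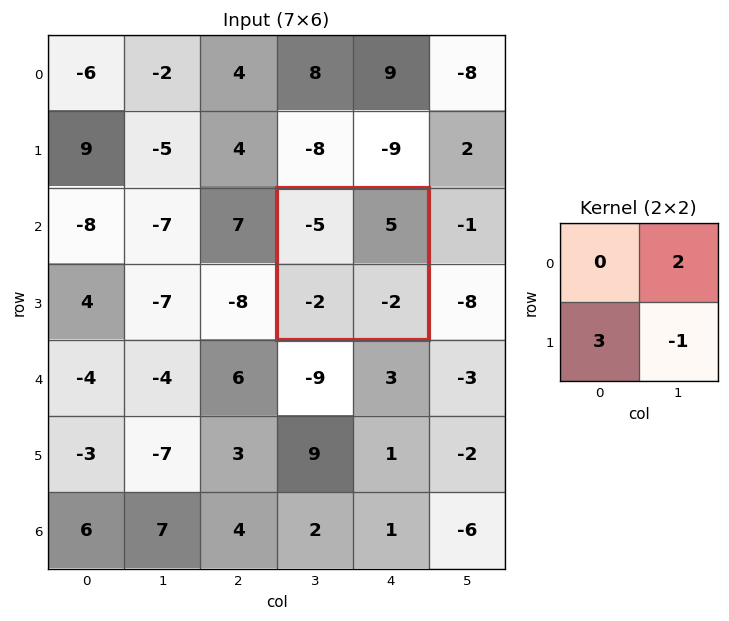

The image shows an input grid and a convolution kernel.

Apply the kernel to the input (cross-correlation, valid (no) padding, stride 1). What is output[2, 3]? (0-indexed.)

The receptive field on the input at this output position is [-5 5 / -2 -2]. Elementwise product with the kernel and sum: 5·2 + -2·3 + -2·-1.

6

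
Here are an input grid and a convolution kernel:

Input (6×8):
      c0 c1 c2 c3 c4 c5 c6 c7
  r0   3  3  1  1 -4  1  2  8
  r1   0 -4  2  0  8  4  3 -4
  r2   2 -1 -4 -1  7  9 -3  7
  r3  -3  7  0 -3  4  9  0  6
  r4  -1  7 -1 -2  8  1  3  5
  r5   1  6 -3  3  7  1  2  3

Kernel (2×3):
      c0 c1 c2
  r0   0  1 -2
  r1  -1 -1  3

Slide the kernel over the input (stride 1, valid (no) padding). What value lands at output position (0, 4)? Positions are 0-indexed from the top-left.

The receptive field on the input at this output position is [-4 1 2 / 8 4 3]. Elementwise product with the kernel and sum: 1·1 + 2·-2 + 8·-1 + 4·-1 + 3·3.

-6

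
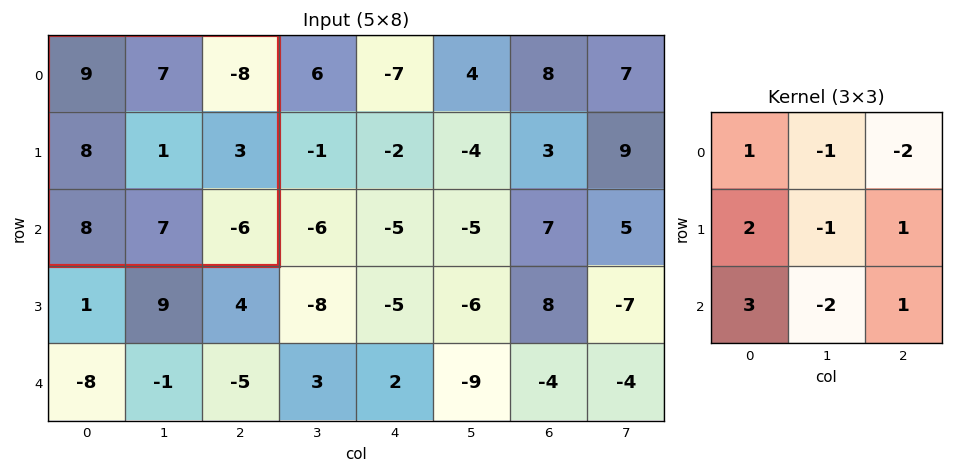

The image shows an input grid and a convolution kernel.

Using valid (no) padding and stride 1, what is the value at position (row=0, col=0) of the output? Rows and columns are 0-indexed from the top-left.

40

The receptive field on the input at this output position is [9 7 -8 / 8 1 3 / 8 7 -6]. Elementwise product with the kernel and sum: 9·1 + 7·-1 + -8·-2 + 8·2 + 1·-1 + 3·1 + 8·3 + 7·-2 + -6·1.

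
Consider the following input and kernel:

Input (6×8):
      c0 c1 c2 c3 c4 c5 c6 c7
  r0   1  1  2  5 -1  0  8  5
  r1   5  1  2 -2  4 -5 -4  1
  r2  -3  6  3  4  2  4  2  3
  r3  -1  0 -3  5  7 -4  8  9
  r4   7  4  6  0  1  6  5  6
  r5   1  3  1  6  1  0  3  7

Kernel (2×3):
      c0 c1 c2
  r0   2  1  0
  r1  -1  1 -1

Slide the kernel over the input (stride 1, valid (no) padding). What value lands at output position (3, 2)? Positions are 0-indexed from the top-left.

The receptive field on the input at this output position is [-3 5 7 / 6 0 1]. Elementwise product with the kernel and sum: -3·2 + 5·1 + 6·-1 + 0·1 + 1·-1.

-8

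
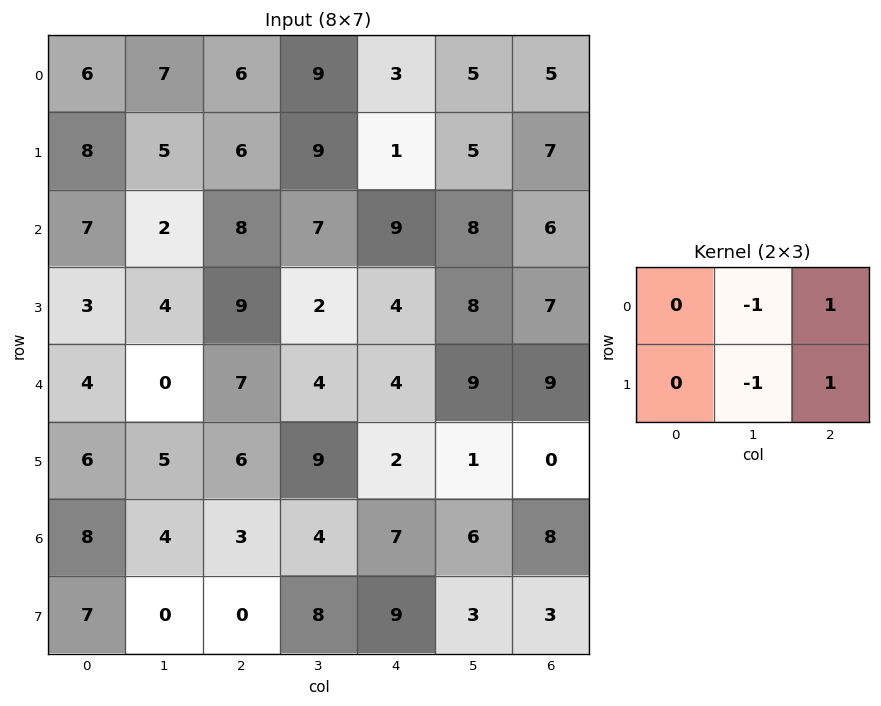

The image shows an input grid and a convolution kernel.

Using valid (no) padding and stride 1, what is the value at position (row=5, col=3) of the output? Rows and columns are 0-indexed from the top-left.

The receptive field on the input at this output position is [9 2 1 / 4 7 6]. Elementwise product with the kernel and sum: 2·-1 + 1·1 + 7·-1 + 6·1.

-2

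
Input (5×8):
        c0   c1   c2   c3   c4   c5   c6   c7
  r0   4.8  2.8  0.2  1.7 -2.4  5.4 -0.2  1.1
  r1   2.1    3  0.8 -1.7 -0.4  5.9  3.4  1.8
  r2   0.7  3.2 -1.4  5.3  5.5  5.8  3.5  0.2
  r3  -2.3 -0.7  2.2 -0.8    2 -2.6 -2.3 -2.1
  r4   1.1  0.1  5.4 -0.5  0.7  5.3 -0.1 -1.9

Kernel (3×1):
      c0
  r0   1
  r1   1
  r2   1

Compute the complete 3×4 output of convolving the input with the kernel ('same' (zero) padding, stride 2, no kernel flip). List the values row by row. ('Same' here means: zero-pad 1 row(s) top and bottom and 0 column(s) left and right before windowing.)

6.9 1 -2.8 3.2
0.5 1.6 7.1 4.6
-1.2 7.6 2.7 -2.4

Output[0,0]: The receptive field on the zero-padded input at this output position is [0 / 4.8 / 2.1]. Elementwise product with the kernel and sum: 0·1 + 4.8·1 + 2.1·1.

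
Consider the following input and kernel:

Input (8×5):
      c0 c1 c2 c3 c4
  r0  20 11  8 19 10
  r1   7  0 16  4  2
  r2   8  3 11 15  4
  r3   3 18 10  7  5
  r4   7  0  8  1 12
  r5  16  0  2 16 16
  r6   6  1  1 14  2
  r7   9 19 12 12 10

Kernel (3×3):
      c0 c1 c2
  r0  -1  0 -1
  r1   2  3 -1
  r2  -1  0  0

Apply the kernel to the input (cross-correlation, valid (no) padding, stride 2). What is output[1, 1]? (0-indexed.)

The receptive field on the input at this output position is [11 15 4 / 10 7 5 / 8 1 12]. Elementwise product with the kernel and sum: 11·-1 + 4·-1 + 10·2 + 7·3 + 5·-1 + 8·-1.

13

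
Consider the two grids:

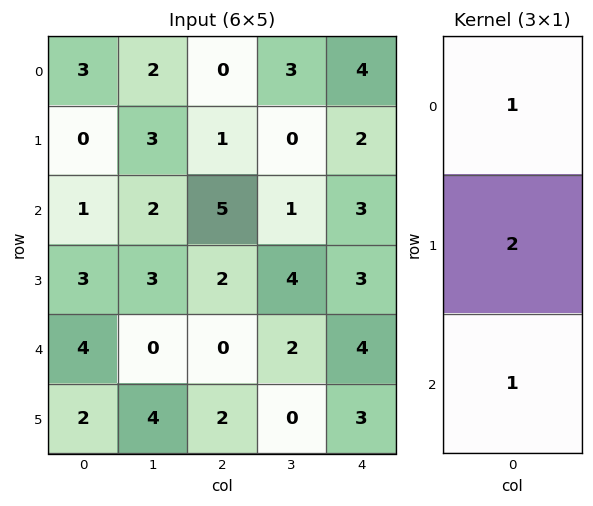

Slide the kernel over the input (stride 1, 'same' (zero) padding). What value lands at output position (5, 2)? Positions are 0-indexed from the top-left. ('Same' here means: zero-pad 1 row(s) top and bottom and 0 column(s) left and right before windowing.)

4

The receptive field on the zero-padded input at this output position is [0 / 2 / 0]. Elementwise product with the kernel and sum: 0·1 + 2·2 + 0·1.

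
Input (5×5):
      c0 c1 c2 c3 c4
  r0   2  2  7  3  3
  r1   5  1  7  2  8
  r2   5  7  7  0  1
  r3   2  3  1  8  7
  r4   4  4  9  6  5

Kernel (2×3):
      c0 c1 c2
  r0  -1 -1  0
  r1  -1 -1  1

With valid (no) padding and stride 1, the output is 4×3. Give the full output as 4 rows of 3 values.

-3 -15 -11
-11 -22 -15
-16 -10 -9
-4 -11 -19

Output[0,0]: The receptive field on the input at this output position is [2 2 7 / 5 1 7]. Elementwise product with the kernel and sum: 2·-1 + 2·-1 + 5·-1 + 1·-1 + 7·1.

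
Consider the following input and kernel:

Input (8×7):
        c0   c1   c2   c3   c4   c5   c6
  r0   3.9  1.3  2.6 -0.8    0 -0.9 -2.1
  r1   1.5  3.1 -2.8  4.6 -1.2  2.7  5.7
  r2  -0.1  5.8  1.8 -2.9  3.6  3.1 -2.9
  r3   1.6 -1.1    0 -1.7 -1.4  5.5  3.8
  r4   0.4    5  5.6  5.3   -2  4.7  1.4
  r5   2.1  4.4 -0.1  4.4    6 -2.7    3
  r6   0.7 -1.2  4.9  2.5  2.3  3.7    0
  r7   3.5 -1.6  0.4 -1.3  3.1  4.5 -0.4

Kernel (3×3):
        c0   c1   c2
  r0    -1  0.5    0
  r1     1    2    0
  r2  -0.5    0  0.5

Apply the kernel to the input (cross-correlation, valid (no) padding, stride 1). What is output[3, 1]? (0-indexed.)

17.3

The receptive field on the input at this output position is [-1.1 0 -1.7 / 5 5.6 5.3 / 4.4 -0.1 4.4]. Elementwise product with the kernel and sum: -1.1·-1 + 0·0.5 + 5·1 + 5.6·2 + 4.4·-0.5 + 4.4·0.5.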